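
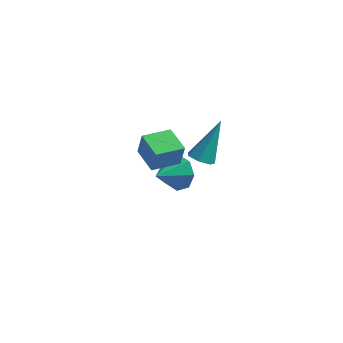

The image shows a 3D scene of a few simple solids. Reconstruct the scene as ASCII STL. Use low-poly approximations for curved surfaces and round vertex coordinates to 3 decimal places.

solid 
facet normal -0.211 -0.530 -0.821
outer loop
vertex 3.775 -1.759 0.887
vertex 3.259 -1.877 1.096
vertex 3.418 -1.437 0.771
endloop
endfacet
facet normal 0.691 0.662 -0.289
outer loop
vertex 3.775 -1.759 0.887
vertex 3.418 -1.437 0.771
vertex 3.661 -0.863 2.664
endloop
endfacet
facet normal -0.211 -0.530 -0.821
outer loop
vertex 3.418 -1.437 0.771
vertex 3.259 -1.877 1.096
vertex 2.941 -1.447 0.9
endloop
endfacet
facet normal -0.095 0.956 -0.278
outer loop
vertex 3.418 -1.437 0.771
vertex 2.941 -1.447 0.9
vertex 3.661 -0.863 2.664
endloop
endfacet
facet normal -0.211 -0.530 -0.821
outer loop
vertex 2.941 -1.447 0.9
vertex 3.259 -1.877 1.096
vertex 2.703 -1.781 1.177
endloop
endfacet
facet normal -0.767 0.633 0.104
outer loop
vertex 2.941 -1.447 0.9
vertex 2.703 -1.781 1.177
vertex 3.661 -0.863 2.664
endloop
endfacet
facet normal -0.211 -0.530 -0.821
outer loop
vertex 2.703 -1.781 1.177
vertex 3.259 -1.877 1.096
vertex 2.883 -2.187 1.393
endloop
endfacet
facet normal -0.821 -0.062 0.567
outer loop
vertex 2.703 -1.781 1.177
vertex 2.883 -2.187 1.393
vertex 3.661 -0.863 2.664
endloop
endfacet
facet normal -0.210 -0.531 -0.821
outer loop
vertex 2.883 -2.187 1.393
vertex 3.259 -1.877 1.096
vertex 3.347 -2.36 1.386
endloop
endfacet
facet normal -0.215 -0.608 0.765
outer loop
vertex 2.883 -2.187 1.393
vertex 3.347 -2.36 1.386
vertex 3.661 -0.863 2.664
endloop
endfacet
facet normal -0.211 -0.531 -0.821
outer loop
vertex 3.347 -2.36 1.386
vertex 3.259 -1.877 1.096
vertex 3.744 -2.17 1.161
endloop
endfacet
facet normal 0.593 -0.591 0.547
outer loop
vertex 3.347 -2.36 1.386
vertex 3.744 -2.17 1.161
vertex 3.661 -0.863 2.664
endloop
endfacet
facet normal -0.211 -0.531 -0.821
outer loop
vertex 3.744 -2.17 1.161
vertex 3.259 -1.877 1.096
vertex 3.775 -1.759 0.887
endloop
endfacet
facet normal 0.997 -0.024 0.076
outer loop
vertex 3.744 -2.17 1.161
vertex 3.775 -1.759 0.887
vertex 3.661 -0.863 2.664
endloop
endfacet
facet normal 0.375 0.830 -0.413
outer loop
vertex 1.869 0.52 -1.635
vertex 1.415 0.364 -2.36
vertex 1.265 0.799 -1.622
endloop
endfacet
facet normal -0.035 -0.121 0.992
outer loop
vertex 1.869 0.52 -1.635
vertex 1.265 0.799 -1.622
vertex 0.925 -0.724 -1.82
endloop
endfacet
facet normal 0.374 0.830 -0.413
outer loop
vertex 1.265 0.799 -1.622
vertex 1.415 0.364 -2.36
vertex 0.748 0.823 -2.042
endloop
endfacet
facet normal -0.629 0.039 0.776
outer loop
vertex 1.265 0.799 -1.622
vertex 0.748 0.823 -2.042
vertex 0.925 -0.724 -1.82
endloop
endfacet
facet normal 0.374 0.830 -0.413
outer loop
vertex 0.748 0.823 -2.042
vertex 1.415 0.364 -2.36
vertex 0.622 0.578 -2.648
endloop
endfacet
facet normal -0.969 -0.077 0.233
outer loop
vertex 0.748 0.823 -2.042
vertex 0.622 0.578 -2.648
vertex 0.925 -0.724 -1.82
endloop
endfacet
facet normal 0.374 0.831 -0.412
outer loop
vertex 0.622 0.578 -2.648
vertex 1.415 0.364 -2.36
vertex 0.961 0.208 -3.086
endloop
endfacet
facet normal -0.856 -0.404 -0.322
outer loop
vertex 0.622 0.578 -2.648
vertex 0.961 0.208 -3.086
vertex 0.925 -0.724 -1.82
endloop
endfacet
facet normal 0.375 0.830 -0.413
outer loop
vertex 0.961 0.208 -3.086
vertex 1.415 0.364 -2.36
vertex 1.565 -0.071 -3.099
endloop
endfacet
facet normal -0.357 -0.747 -0.560
outer loop
vertex 0.961 0.208 -3.086
vertex 1.565 -0.071 -3.099
vertex 0.925 -0.724 -1.82
endloop
endfacet
facet normal 0.374 0.830 -0.413
outer loop
vertex 1.565 -0.071 -3.099
vertex 1.415 0.364 -2.36
vertex 2.082 -0.095 -2.679
endloop
endfacet
facet normal 0.238 -0.908 -0.345
outer loop
vertex 1.565 -0.071 -3.099
vertex 2.082 -0.095 -2.679
vertex 0.925 -0.724 -1.82
endloop
endfacet
facet normal 0.374 0.830 -0.413
outer loop
vertex 2.082 -0.095 -2.679
vertex 1.415 0.364 -2.36
vertex 2.208 0.15 -2.073
endloop
endfacet
facet normal 0.578 -0.791 0.200
outer loop
vertex 2.082 -0.095 -2.679
vertex 2.208 0.15 -2.073
vertex 0.925 -0.724 -1.82
endloop
endfacet
facet normal 0.374 0.831 -0.413
outer loop
vertex 2.208 0.15 -2.073
vertex 1.415 0.364 -2.36
vertex 1.869 0.52 -1.635
endloop
endfacet
facet normal 0.465 -0.465 0.753
outer loop
vertex 2.208 0.15 -2.073
vertex 1.869 0.52 -1.635
vertex 0.925 -0.724 -1.82
endloop
endfacet
facet normal -0.747 0.647 0.155
outer loop
vertex 1.578 -3.543 3.289
vertex 2.344 -2.628 3.163
vertex 1.39 -3.523 2.297
endloop
endfacet
facet normal -0.638 -0.763 0.106
outer loop
vertex 2.256 -4.272 2.117
vertex 1.578 -3.543 3.289
vertex 1.39 -3.523 2.297
endloop
endfacet
facet normal -0.747 0.646 0.156
outer loop
vertex 1.39 -3.523 2.297
vertex 2.344 -2.628 3.163
vertex 2.155 -2.607 2.171
endloop
endfacet
facet normal -0.186 0.021 -0.982
outer loop
vertex 2.155 -2.607 2.171
vertex 2.256 -4.272 2.117
vertex 1.39 -3.523 2.297
endloop
endfacet
facet normal 0.186 -0.021 0.982
outer loop
vertex 1.578 -3.543 3.289
vertex 3.21 -3.377 2.983
vertex 2.344 -2.628 3.163
endloop
endfacet
facet normal -0.638 -0.763 0.105
outer loop
vertex 2.445 -4.293 3.109
vertex 1.578 -3.543 3.289
vertex 2.256 -4.272 2.117
endloop
endfacet
facet normal 0.186 -0.020 0.982
outer loop
vertex 2.445 -4.293 3.109
vertex 3.21 -3.377 2.983
vertex 1.578 -3.543 3.289
endloop
endfacet
facet normal 0.638 0.763 -0.105
outer loop
vertex 2.344 -2.628 3.163
vertex 3.21 -3.377 2.983
vertex 2.155 -2.607 2.171
endloop
endfacet
facet normal -0.186 0.021 -0.982
outer loop
vertex 3.022 -3.357 1.991
vertex 2.256 -4.272 2.117
vertex 2.155 -2.607 2.171
endloop
endfacet
facet normal 0.638 0.763 -0.106
outer loop
vertex 2.155 -2.607 2.171
vertex 3.21 -3.377 2.983
vertex 3.022 -3.357 1.991
endloop
endfacet
facet normal 0.747 -0.647 -0.156
outer loop
vertex 3.022 -3.357 1.991
vertex 2.445 -4.293 3.109
vertex 2.256 -4.272 2.117
endloop
endfacet
facet normal 0.748 -0.646 -0.155
outer loop
vertex 3.21 -3.377 2.983
vertex 2.445 -4.293 3.109
vertex 3.022 -3.357 1.991
endloop
endfacet

endsolid


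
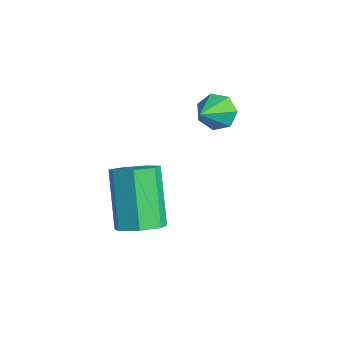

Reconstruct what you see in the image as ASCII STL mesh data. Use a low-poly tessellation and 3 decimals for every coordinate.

solid 
facet normal 0.575 -0.146 -0.805
outer loop
vertex 0.224 0.254 1.839
vertex -0.309 0.49 1.416
vertex 0.22 0.868 1.725
endloop
endfacet
facet normal 0.819 0.110 0.563
outer loop
vertex 0.224 0.254 1.839
vertex 0.22 0.868 1.725
vertex -0.878 0.534 3.386
endloop
endfacet
facet normal 0.819 0.109 0.563
outer loop
vertex -0.878 0.534 3.386
vertex 0.22 0.868 1.725
vertex -0.881 1.148 3.272
endloop
endfacet
facet normal -0.573 0.147 0.806
outer loop
vertex -0.878 0.534 3.386
vertex -0.881 1.148 3.272
vertex -1.411 0.77 2.964
endloop
endfacet
facet normal 0.574 -0.145 -0.806
outer loop
vertex 0.22 0.868 1.725
vertex -0.309 0.49 1.416
vertex -0.182 1.197 1.379
endloop
endfacet
facet normal 0.506 0.837 0.208
outer loop
vertex 0.22 0.868 1.725
vertex -0.182 1.197 1.379
vertex -0.881 1.148 3.272
endloop
endfacet
facet normal 0.506 0.837 0.209
outer loop
vertex -0.881 1.148 3.272
vertex -0.182 1.197 1.379
vertex -1.284 1.478 2.926
endloop
endfacet
facet normal -0.573 0.146 0.807
outer loop
vertex -0.881 1.148 3.272
vertex -1.284 1.478 2.926
vertex -1.411 0.77 2.964
endloop
endfacet
facet normal 0.574 -0.145 -0.806
outer loop
vertex -0.182 1.197 1.379
vertex -0.309 0.49 1.416
vertex -0.68 0.994 1.061
endloop
endfacet
facet normal -0.187 0.934 -0.303
outer loop
vertex -0.182 1.197 1.379
vertex -0.68 0.994 1.061
vertex -1.284 1.478 2.926
endloop
endfacet
facet normal -0.187 0.934 -0.303
outer loop
vertex -1.284 1.478 2.926
vertex -0.68 0.994 1.061
vertex -1.782 1.275 2.608
endloop
endfacet
facet normal -0.574 0.146 0.806
outer loop
vertex -1.284 1.478 2.926
vertex -1.782 1.275 2.608
vertex -1.411 0.77 2.964
endloop
endfacet
facet normal 0.573 -0.146 -0.806
outer loop
vertex -0.68 0.994 1.061
vertex -0.309 0.49 1.416
vertex -0.899 0.411 1.011
endloop
endfacet
facet normal -0.740 0.328 -0.587
outer loop
vertex -0.68 0.994 1.061
vertex -0.899 0.411 1.011
vertex -1.782 1.275 2.608
endloop
endfacet
facet normal -0.740 0.328 -0.587
outer loop
vertex -1.782 1.275 2.608
vertex -0.899 0.411 1.011
vertex -2.001 0.691 2.558
endloop
endfacet
facet normal -0.574 0.146 0.806
outer loop
vertex -1.782 1.275 2.608
vertex -2.001 0.691 2.558
vertex -1.411 0.77 2.964
endloop
endfacet
facet normal 0.573 -0.145 -0.807
outer loop
vertex -0.899 0.411 1.011
vertex -0.309 0.49 1.416
vertex -0.673 -0.113 1.266
endloop
endfacet
facet normal -0.735 -0.526 -0.428
outer loop
vertex -0.899 0.411 1.011
vertex -0.673 -0.113 1.266
vertex -2.001 0.691 2.558
endloop
endfacet
facet normal -0.735 -0.526 -0.428
outer loop
vertex -2.001 0.691 2.558
vertex -0.673 -0.113 1.266
vertex -1.775 0.168 2.813
endloop
endfacet
facet normal -0.574 0.145 0.806
outer loop
vertex -2.001 0.691 2.558
vertex -1.775 0.168 2.813
vertex -1.411 0.77 2.964
endloop
endfacet
facet normal 0.575 -0.147 -0.805
outer loop
vertex -0.673 -0.113 1.266
vertex -0.309 0.49 1.416
vertex -0.174 -0.183 1.635
endloop
endfacet
facet normal -0.177 -0.983 0.053
outer loop
vertex -0.673 -0.113 1.266
vertex -0.174 -0.183 1.635
vertex -1.775 0.168 2.813
endloop
endfacet
facet normal -0.177 -0.983 0.053
outer loop
vertex -1.775 0.168 2.813
vertex -0.174 -0.183 1.635
vertex -1.276 0.098 3.182
endloop
endfacet
facet normal -0.575 0.146 0.805
outer loop
vertex -1.775 0.168 2.813
vertex -1.276 0.098 3.182
vertex -1.411 0.77 2.964
endloop
endfacet
facet normal 0.574 -0.147 -0.805
outer loop
vertex -0.174 -0.183 1.635
vertex -0.309 0.49 1.416
vertex 0.224 0.254 1.839
endloop
endfacet
facet normal 0.515 -0.700 0.494
outer loop
vertex -0.174 -0.183 1.635
vertex 0.224 0.254 1.839
vertex -1.276 0.098 3.182
endloop
endfacet
facet normal 0.515 -0.701 0.494
outer loop
vertex -1.276 0.098 3.182
vertex 0.224 0.254 1.839
vertex -0.878 0.534 3.386
endloop
endfacet
facet normal -0.573 0.146 0.806
outer loop
vertex -1.276 0.098 3.182
vertex -0.878 0.534 3.386
vertex -1.411 0.77 2.964
endloop
endfacet
facet normal -0.534 0.679 -0.504
outer loop
vertex -2.878 3.737 2.493
vertex -3.125 3.951 3.043
vertex -2.594 4.145 2.742
endloop
endfacet
facet normal 0.840 -0.314 -0.443
outer loop
vertex -2.878 3.737 2.493
vertex -2.594 4.145 2.742
vertex -2.495 3.149 3.637
endloop
endfacet
facet normal -0.534 0.680 -0.503
outer loop
vertex -2.594 4.145 2.742
vertex -3.125 3.951 3.043
vertex -2.71 4.406 3.218
endloop
endfacet
facet normal 0.971 0.207 0.123
outer loop
vertex -2.594 4.145 2.742
vertex -2.71 4.406 3.218
vertex -2.495 3.149 3.637
endloop
endfacet
facet normal -0.533 0.680 -0.503
outer loop
vertex -2.71 4.406 3.218
vertex -3.125 3.951 3.043
vertex -3.138 4.325 3.562
endloop
endfacet
facet normal 0.547 0.347 0.762
outer loop
vertex -2.71 4.406 3.218
vertex -3.138 4.325 3.562
vertex -2.495 3.149 3.637
endloop
endfacet
facet normal -0.534 0.680 -0.503
outer loop
vertex -3.138 4.325 3.562
vertex -3.125 3.951 3.043
vertex -3.556 3.962 3.515
endloop
endfacet
facet normal -0.113 0.002 0.994
outer loop
vertex -3.138 4.325 3.562
vertex -3.556 3.962 3.515
vertex -2.495 3.149 3.637
endloop
endfacet
facet normal -0.534 0.679 -0.503
outer loop
vertex -3.556 3.962 3.515
vertex -3.125 3.951 3.043
vertex -3.649 3.591 3.113
endloop
endfacet
facet normal -0.511 -0.570 0.644
outer loop
vertex -3.556 3.962 3.515
vertex -3.649 3.591 3.113
vertex -2.495 3.149 3.637
endloop
endfacet
facet normal -0.534 0.679 -0.504
outer loop
vertex -3.649 3.591 3.113
vertex -3.125 3.951 3.043
vertex -3.347 3.491 2.658
endloop
endfacet
facet normal -0.348 -0.937 -0.025
outer loop
vertex -3.649 3.591 3.113
vertex -3.347 3.491 2.658
vertex -2.495 3.149 3.637
endloop
endfacet
facet normal -0.534 0.679 -0.504
outer loop
vertex -3.347 3.491 2.658
vertex -3.125 3.951 3.043
vertex -2.878 3.737 2.493
endloop
endfacet
facet normal 0.253 -0.823 -0.508
outer loop
vertex -3.347 3.491 2.658
vertex -2.878 3.737 2.493
vertex -2.495 3.149 3.637
endloop
endfacet

endsolid


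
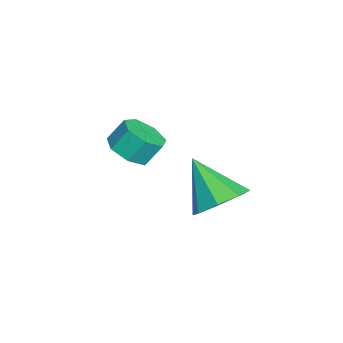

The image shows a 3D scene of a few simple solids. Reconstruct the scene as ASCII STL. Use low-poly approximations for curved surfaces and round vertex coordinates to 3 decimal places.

solid 
facet normal 0.138 -0.558 -0.818
outer loop
vertex 1.025 -1.39 0.307
vertex 0.491 -1.985 0.623
vertex 0.305 -1.306 0.128
endloop
endfacet
facet normal 0.226 0.822 -0.523
outer loop
vertex 1.025 -1.39 0.307
vertex 0.305 -1.306 0.128
vertex 0.884 -0.82 1.141
endloop
endfacet
facet normal 0.224 0.823 -0.523
outer loop
vertex 0.884 -0.82 1.141
vertex 0.305 -1.306 0.128
vertex 0.164 -0.737 0.963
endloop
endfacet
facet normal -0.138 0.558 0.818
outer loop
vertex 0.884 -0.82 1.141
vertex 0.164 -0.737 0.963
vertex 0.349 -1.415 1.457
endloop
endfacet
facet normal 0.138 -0.559 -0.818
outer loop
vertex 0.305 -1.306 0.128
vertex 0.491 -1.985 0.623
vertex -0.275 -1.733 0.322
endloop
endfacet
facet normal -0.614 0.600 -0.513
outer loop
vertex 0.305 -1.306 0.128
vertex -0.275 -1.733 0.322
vertex 0.164 -0.737 0.963
endloop
endfacet
facet normal -0.613 0.601 -0.513
outer loop
vertex 0.164 -0.737 0.963
vertex -0.275 -1.733 0.322
vertex -0.416 -1.164 1.156
endloop
endfacet
facet normal -0.139 0.558 0.818
outer loop
vertex 0.164 -0.737 0.963
vertex -0.416 -1.164 1.156
vertex 0.349 -1.415 1.457
endloop
endfacet
facet normal 0.138 -0.558 -0.818
outer loop
vertex -0.275 -1.733 0.322
vertex 0.491 -1.985 0.623
vertex -0.279 -2.35 0.742
endloop
endfacet
facet normal -0.990 -0.073 -0.117
outer loop
vertex -0.275 -1.733 0.322
vertex -0.279 -2.35 0.742
vertex -0.416 -1.164 1.156
endloop
endfacet
facet normal -0.990 -0.074 -0.117
outer loop
vertex -0.416 -1.164 1.156
vertex -0.279 -2.35 0.742
vertex -0.42 -1.781 1.577
endloop
endfacet
facet normal -0.138 0.559 0.818
outer loop
vertex -0.416 -1.164 1.156
vertex -0.42 -1.781 1.577
vertex 0.349 -1.415 1.457
endloop
endfacet
facet normal 0.138 -0.558 -0.819
outer loop
vertex -0.279 -2.35 0.742
vertex 0.491 -1.985 0.623
vertex 0.297 -2.692 1.072
endloop
endfacet
facet normal -0.621 -0.692 0.367
outer loop
vertex -0.279 -2.35 0.742
vertex 0.297 -2.692 1.072
vertex -0.42 -1.781 1.577
endloop
endfacet
facet normal -0.621 -0.692 0.368
outer loop
vertex -0.42 -1.781 1.577
vertex 0.297 -2.692 1.072
vertex 0.156 -2.122 1.907
endloop
endfacet
facet normal -0.138 0.558 0.818
outer loop
vertex -0.42 -1.781 1.577
vertex 0.156 -2.122 1.907
vertex 0.349 -1.415 1.457
endloop
endfacet
facet normal 0.139 -0.558 -0.818
outer loop
vertex 0.297 -2.692 1.072
vertex 0.491 -1.985 0.623
vertex 1.018 -2.501 1.064
endloop
endfacet
facet normal 0.215 -0.789 0.575
outer loop
vertex 0.297 -2.692 1.072
vertex 1.018 -2.501 1.064
vertex 0.156 -2.122 1.907
endloop
endfacet
facet normal 0.215 -0.789 0.575
outer loop
vertex 0.156 -2.122 1.907
vertex 1.018 -2.501 1.064
vertex 0.877 -1.931 1.899
endloop
endfacet
facet normal -0.139 0.558 0.818
outer loop
vertex 0.156 -2.122 1.907
vertex 0.877 -1.931 1.899
vertex 0.349 -1.415 1.457
endloop
endfacet
facet normal 0.139 -0.557 -0.818
outer loop
vertex 1.018 -2.501 1.064
vertex 0.491 -1.985 0.623
vertex 1.342 -1.921 0.724
endloop
endfacet
facet normal 0.890 -0.292 0.350
outer loop
vertex 1.018 -2.501 1.064
vertex 1.342 -1.921 0.724
vertex 0.877 -1.931 1.899
endloop
endfacet
facet normal 0.890 -0.292 0.350
outer loop
vertex 0.877 -1.931 1.899
vertex 1.342 -1.921 0.724
vertex 1.201 -1.352 1.558
endloop
endfacet
facet normal -0.138 0.559 0.818
outer loop
vertex 0.877 -1.931 1.899
vertex 1.201 -1.352 1.558
vertex 0.349 -1.415 1.457
endloop
endfacet
facet normal 0.139 -0.559 -0.817
outer loop
vertex 1.342 -1.921 0.724
vertex 0.491 -1.985 0.623
vertex 1.025 -1.39 0.307
endloop
endfacet
facet normal 0.894 0.425 -0.139
outer loop
vertex 1.342 -1.921 0.724
vertex 1.025 -1.39 0.307
vertex 1.201 -1.352 1.558
endloop
endfacet
facet normal 0.895 0.424 -0.139
outer loop
vertex 1.201 -1.352 1.558
vertex 1.025 -1.39 0.307
vertex 0.884 -0.82 1.141
endloop
endfacet
facet normal -0.138 0.559 0.818
outer loop
vertex 1.201 -1.352 1.558
vertex 0.884 -0.82 1.141
vertex 0.349 -1.415 1.457
endloop
endfacet
facet normal 0.481 0.496 -0.723
outer loop
vertex 4.823 0.519 0.83
vertex 4.064 1.199 0.792
vertex 4.935 1.12 1.317
endloop
endfacet
facet normal 0.567 -0.580 0.585
outer loop
vertex 4.823 0.519 0.83
vertex 4.935 1.12 1.317
vertex 3.136 0.241 2.188
endloop
endfacet
facet normal 0.481 0.497 -0.723
outer loop
vertex 4.935 1.12 1.317
vertex 4.064 1.199 0.792
vertex 4.536 1.766 1.496
endloop
endfacet
facet normal 0.430 0.015 0.903
outer loop
vertex 4.935 1.12 1.317
vertex 4.536 1.766 1.496
vertex 3.136 0.241 2.188
endloop
endfacet
facet normal 0.481 0.497 -0.722
outer loop
vertex 4.536 1.766 1.496
vertex 4.064 1.199 0.792
vertex 3.861 2.081 1.263
endloop
endfacet
facet normal -0.082 0.473 0.877
outer loop
vertex 4.536 1.766 1.496
vertex 3.861 2.081 1.263
vertex 3.136 0.241 2.188
endloop
endfacet
facet normal 0.480 0.497 -0.723
outer loop
vertex 3.861 2.081 1.263
vertex 4.064 1.199 0.792
vertex 3.304 1.879 0.755
endloop
endfacet
facet normal -0.669 0.527 0.524
outer loop
vertex 3.861 2.081 1.263
vertex 3.304 1.879 0.755
vertex 3.136 0.241 2.188
endloop
endfacet
facet normal 0.480 0.497 -0.723
outer loop
vertex 3.304 1.879 0.755
vertex 4.064 1.199 0.792
vertex 3.192 1.279 0.268
endloop
endfacet
facet normal -0.988 0.144 0.049
outer loop
vertex 3.304 1.879 0.755
vertex 3.192 1.279 0.268
vertex 3.136 0.241 2.188
endloop
endfacet
facet normal 0.480 0.496 -0.723
outer loop
vertex 3.192 1.279 0.268
vertex 4.064 1.199 0.792
vertex 3.591 0.632 0.089
endloop
endfacet
facet normal -0.851 -0.451 -0.269
outer loop
vertex 3.192 1.279 0.268
vertex 3.591 0.632 0.089
vertex 3.136 0.241 2.188
endloop
endfacet
facet normal 0.480 0.496 -0.723
outer loop
vertex 3.591 0.632 0.089
vertex 4.064 1.199 0.792
vertex 4.266 0.317 0.321
endloop
endfacet
facet normal -0.340 -0.908 -0.243
outer loop
vertex 3.591 0.632 0.089
vertex 4.266 0.317 0.321
vertex 3.136 0.241 2.188
endloop
endfacet
facet normal 0.481 0.496 -0.723
outer loop
vertex 4.266 0.317 0.321
vertex 4.064 1.199 0.792
vertex 4.823 0.519 0.83
endloop
endfacet
facet normal 0.248 -0.962 0.111
outer loop
vertex 4.266 0.317 0.321
vertex 4.823 0.519 0.83
vertex 3.136 0.241 2.188
endloop
endfacet

endsolid


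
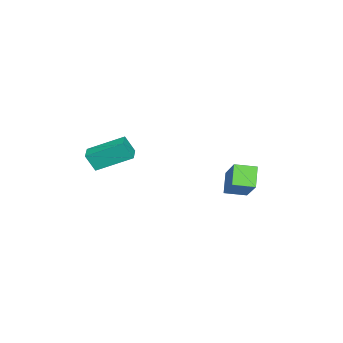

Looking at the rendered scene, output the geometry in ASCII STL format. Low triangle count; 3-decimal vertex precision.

solid 
facet normal -0.952 -0.305 -0.016
outer loop
vertex 0.371 -5.127 2.986
vertex -0.197 -3.403 3.896
vertex 0.239 -4.665 2.03
endloop
endfacet
facet normal 0.279 -0.849 -0.449
outer loop
vertex 1.077 -4.397 2.044
vertex 0.371 -5.127 2.986
vertex 0.239 -4.665 2.03
endloop
endfacet
facet normal -0.952 -0.305 -0.016
outer loop
vertex 0.239 -4.665 2.03
vertex -0.197 -3.403 3.896
vertex -0.329 -2.942 2.94
endloop
endfacet
facet normal -0.123 0.431 -0.894
outer loop
vertex -0.329 -2.942 2.94
vertex 1.077 -4.397 2.044
vertex 0.239 -4.665 2.03
endloop
endfacet
facet normal 0.123 -0.431 0.894
outer loop
vertex 0.371 -5.127 2.986
vertex 0.641 -3.135 3.91
vertex -0.197 -3.403 3.896
endloop
endfacet
facet normal 0.280 -0.849 -0.448
outer loop
vertex 1.209 -4.858 3.0
vertex 0.371 -5.127 2.986
vertex 1.077 -4.397 2.044
endloop
endfacet
facet normal 0.124 -0.431 0.894
outer loop
vertex 1.209 -4.858 3.0
vertex 0.641 -3.135 3.91
vertex 0.371 -5.127 2.986
endloop
endfacet
facet normal -0.279 0.849 0.448
outer loop
vertex -0.197 -3.403 3.896
vertex 0.641 -3.135 3.91
vertex -0.329 -2.942 2.94
endloop
endfacet
facet normal -0.123 0.431 -0.894
outer loop
vertex 0.509 -2.673 2.954
vertex 1.077 -4.397 2.044
vertex -0.329 -2.942 2.94
endloop
endfacet
facet normal -0.280 0.849 0.449
outer loop
vertex -0.329 -2.942 2.94
vertex 0.641 -3.135 3.91
vertex 0.509 -2.673 2.954
endloop
endfacet
facet normal 0.952 0.305 0.016
outer loop
vertex 0.509 -2.673 2.954
vertex 1.209 -4.858 3.0
vertex 1.077 -4.397 2.044
endloop
endfacet
facet normal 0.952 0.305 0.016
outer loop
vertex 0.641 -3.135 3.91
vertex 1.209 -4.858 3.0
vertex 0.509 -2.673 2.954
endloop
endfacet
facet normal -0.599 -0.400 -0.694
outer loop
vertex -2.812 0.751 0.806
vertex -3.267 1.777 0.608
vertex -1.945 0.968 -0.068
endloop
endfacet
facet normal 0.400 -0.900 0.173
outer loop
vertex -0.633 1.843 1.452
vertex -2.812 0.751 0.806
vertex -1.945 0.968 -0.068
endloop
endfacet
facet normal -0.599 -0.399 -0.694
outer loop
vertex -1.945 0.968 -0.068
vertex -3.267 1.777 0.608
vertex -2.4 1.994 -0.265
endloop
endfacet
facet normal 0.694 0.174 -0.699
outer loop
vertex -2.4 1.994 -0.265
vertex -0.633 1.843 1.452
vertex -1.945 0.968 -0.068
endloop
endfacet
facet normal -0.694 -0.173 0.699
outer loop
vertex -2.812 0.751 0.806
vertex -1.955 2.652 2.128
vertex -3.267 1.777 0.608
endloop
endfacet
facet normal 0.400 -0.900 0.173
outer loop
vertex -1.5 1.626 2.325
vertex -2.812 0.751 0.806
vertex -0.633 1.843 1.452
endloop
endfacet
facet normal -0.694 -0.173 0.699
outer loop
vertex -1.5 1.626 2.325
vertex -1.955 2.652 2.128
vertex -2.812 0.751 0.806
endloop
endfacet
facet normal -0.400 0.900 -0.173
outer loop
vertex -3.267 1.777 0.608
vertex -1.955 2.652 2.128
vertex -2.4 1.994 -0.265
endloop
endfacet
facet normal 0.694 0.173 -0.699
outer loop
vertex -1.088 2.869 1.254
vertex -0.633 1.843 1.452
vertex -2.4 1.994 -0.265
endloop
endfacet
facet normal -0.400 0.900 -0.173
outer loop
vertex -2.4 1.994 -0.265
vertex -1.955 2.652 2.128
vertex -1.088 2.869 1.254
endloop
endfacet
facet normal 0.599 0.400 0.694
outer loop
vertex -1.088 2.869 1.254
vertex -1.5 1.626 2.325
vertex -0.633 1.843 1.452
endloop
endfacet
facet normal 0.600 0.399 0.694
outer loop
vertex -1.955 2.652 2.128
vertex -1.5 1.626 2.325
vertex -1.088 2.869 1.254
endloop
endfacet

endsolid


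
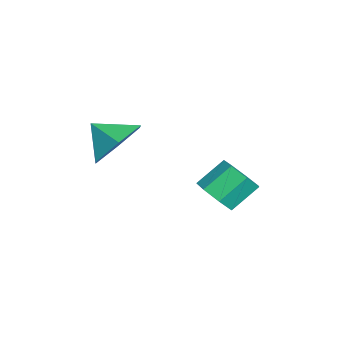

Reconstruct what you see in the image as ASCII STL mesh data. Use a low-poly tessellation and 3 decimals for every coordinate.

solid 
facet normal 0.341 0.724 -0.599
outer loop
vertex 1.341 -2.705 2.861
vertex 0.491 -2.104 3.104
vertex 1.381 -2.035 3.694
endloop
endfacet
facet normal 0.507 -0.683 0.525
outer loop
vertex 1.341 -2.705 2.861
vertex 1.381 -2.035 3.694
vertex 0.109 -2.916 3.776
endloop
endfacet
facet normal 0.341 0.725 -0.598
outer loop
vertex 1.381 -2.035 3.694
vertex 0.491 -2.104 3.104
vertex 0.53 -1.434 3.938
endloop
endfacet
facet normal 0.170 -0.155 0.973
outer loop
vertex 1.381 -2.035 3.694
vertex 0.53 -1.434 3.938
vertex 0.109 -2.916 3.776
endloop
endfacet
facet normal 0.341 0.725 -0.598
outer loop
vertex 0.53 -1.434 3.938
vertex 0.491 -2.104 3.104
vertex -0.36 -1.503 3.348
endloop
endfacet
facet normal -0.555 0.067 0.829
outer loop
vertex 0.53 -1.434 3.938
vertex -0.36 -1.503 3.348
vertex 0.109 -2.916 3.776
endloop
endfacet
facet normal 0.340 0.725 -0.599
outer loop
vertex -0.36 -1.503 3.348
vertex 0.491 -2.104 3.104
vertex -0.4 -2.173 2.515
endloop
endfacet
facet normal -0.941 -0.240 0.238
outer loop
vertex -0.36 -1.503 3.348
vertex -0.4 -2.173 2.515
vertex 0.109 -2.916 3.776
endloop
endfacet
facet normal 0.340 0.725 -0.599
outer loop
vertex -0.4 -2.173 2.515
vertex 0.491 -2.104 3.104
vertex 0.451 -2.774 2.271
endloop
endfacet
facet normal -0.603 -0.769 -0.210
outer loop
vertex -0.4 -2.173 2.515
vertex 0.451 -2.774 2.271
vertex 0.109 -2.916 3.776
endloop
endfacet
facet normal 0.341 0.724 -0.599
outer loop
vertex 0.451 -2.774 2.271
vertex 0.491 -2.104 3.104
vertex 1.341 -2.705 2.861
endloop
endfacet
facet normal 0.121 -0.991 -0.066
outer loop
vertex 0.451 -2.774 2.271
vertex 1.341 -2.705 2.861
vertex 0.109 -2.916 3.776
endloop
endfacet
facet normal 0.344 -0.681 -0.646
outer loop
vertex -0.235 0.384 0.773
vertex -0.612 0.728 0.209
vertex 0.097 0.856 0.452
endloop
endfacet
facet normal 0.793 -0.157 0.589
outer loop
vertex -0.235 0.384 0.773
vertex 0.097 0.856 0.452
vertex -0.651 1.209 1.554
endloop
endfacet
facet normal 0.793 -0.157 0.589
outer loop
vertex -0.651 1.209 1.554
vertex 0.097 0.856 0.452
vertex -0.32 1.68 1.234
endloop
endfacet
facet normal -0.345 0.681 0.646
outer loop
vertex -0.651 1.209 1.554
vertex -0.32 1.68 1.234
vertex -1.028 1.552 0.991
endloop
endfacet
facet normal 0.344 -0.681 -0.646
outer loop
vertex 0.097 0.856 0.452
vertex -0.612 0.728 0.209
vertex -0.105 1.231 -0.051
endloop
endfacet
facet normal 0.887 0.461 -0.013
outer loop
vertex 0.097 0.856 0.452
vertex -0.105 1.231 -0.051
vertex -0.32 1.68 1.234
endloop
endfacet
facet normal 0.887 0.461 -0.013
outer loop
vertex -0.32 1.68 1.234
vertex -0.105 1.231 -0.051
vertex -0.522 2.055 0.73
endloop
endfacet
facet normal -0.345 0.682 0.645
outer loop
vertex -0.32 1.68 1.234
vertex -0.522 2.055 0.73
vertex -1.028 1.552 0.991
endloop
endfacet
facet normal 0.345 -0.681 -0.646
outer loop
vertex -0.105 1.231 -0.051
vertex -0.612 0.728 0.209
vertex -0.688 1.227 -0.358
endloop
endfacet
facet normal 0.314 0.732 -0.605
outer loop
vertex -0.105 1.231 -0.051
vertex -0.688 1.227 -0.358
vertex -0.522 2.055 0.73
endloop
endfacet
facet normal 0.315 0.732 -0.605
outer loop
vertex -0.522 2.055 0.73
vertex -0.688 1.227 -0.358
vertex -1.105 2.052 0.423
endloop
endfacet
facet normal -0.344 0.681 0.646
outer loop
vertex -0.522 2.055 0.73
vertex -1.105 2.052 0.423
vertex -1.028 1.552 0.991
endloop
endfacet
facet normal 0.344 -0.682 -0.646
outer loop
vertex -0.688 1.227 -0.358
vertex -0.612 0.728 0.209
vertex -1.214 0.848 -0.238
endloop
endfacet
facet normal -0.495 0.452 -0.742
outer loop
vertex -0.688 1.227 -0.358
vertex -1.214 0.848 -0.238
vertex -1.105 2.052 0.423
endloop
endfacet
facet normal -0.496 0.452 -0.742
outer loop
vertex -1.105 2.052 0.423
vertex -1.214 0.848 -0.238
vertex -1.631 1.672 0.543
endloop
endfacet
facet normal -0.345 0.681 0.646
outer loop
vertex -1.105 2.052 0.423
vertex -1.631 1.672 0.543
vertex -1.028 1.552 0.991
endloop
endfacet
facet normal 0.344 -0.681 -0.646
outer loop
vertex -1.214 0.848 -0.238
vertex -0.612 0.728 0.209
vertex -1.286 0.378 0.219
endloop
endfacet
facet normal -0.932 -0.168 -0.320
outer loop
vertex -1.214 0.848 -0.238
vertex -1.286 0.378 0.219
vertex -1.631 1.672 0.543
endloop
endfacet
facet normal -0.932 -0.168 -0.320
outer loop
vertex -1.631 1.672 0.543
vertex -1.286 0.378 0.219
vertex -1.703 1.202 1.0
endloop
endfacet
facet normal -0.345 0.681 0.646
outer loop
vertex -1.631 1.672 0.543
vertex -1.703 1.202 1.0
vertex -1.028 1.552 0.991
endloop
endfacet
facet normal 0.344 -0.682 -0.646
outer loop
vertex -1.286 0.378 0.219
vertex -0.612 0.728 0.209
vertex -0.85 0.172 0.669
endloop
endfacet
facet normal -0.666 -0.662 0.343
outer loop
vertex -1.286 0.378 0.219
vertex -0.85 0.172 0.669
vertex -1.703 1.202 1.0
endloop
endfacet
facet normal -0.666 -0.662 0.343
outer loop
vertex -1.703 1.202 1.0
vertex -0.85 0.172 0.669
vertex -1.267 0.996 1.45
endloop
endfacet
facet normal -0.345 0.681 0.646
outer loop
vertex -1.703 1.202 1.0
vertex -1.267 0.996 1.45
vertex -1.028 1.552 0.991
endloop
endfacet
facet normal 0.344 -0.682 -0.646
outer loop
vertex -0.85 0.172 0.669
vertex -0.612 0.728 0.209
vertex -0.235 0.384 0.773
endloop
endfacet
facet normal 0.100 -0.657 0.747
outer loop
vertex -0.85 0.172 0.669
vertex -0.235 0.384 0.773
vertex -1.267 0.996 1.45
endloop
endfacet
facet normal 0.101 -0.657 0.747
outer loop
vertex -1.267 0.996 1.45
vertex -0.235 0.384 0.773
vertex -0.651 1.209 1.554
endloop
endfacet
facet normal -0.345 0.681 0.646
outer loop
vertex -1.267 0.996 1.45
vertex -0.651 1.209 1.554
vertex -1.028 1.552 0.991
endloop
endfacet

endsolid


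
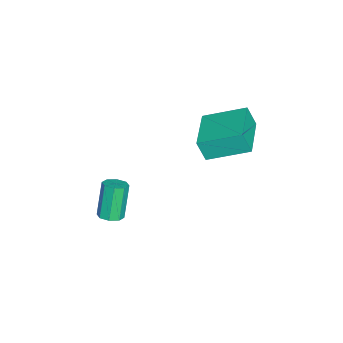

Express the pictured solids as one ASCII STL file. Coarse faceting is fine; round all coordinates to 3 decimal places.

solid 
facet normal 0.400 -0.049 -0.915
outer loop
vertex 0.442 -1.256 -3.898
vertex 0.078 -0.928 -4.075
vertex 0.553 -0.875 -3.87
endloop
endfacet
facet normal 0.873 -0.283 0.398
outer loop
vertex 0.442 -1.256 -3.898
vertex 0.553 -0.875 -3.87
vertex -0.175 -1.179 -2.489
endloop
endfacet
facet normal 0.872 -0.286 0.397
outer loop
vertex -0.175 -1.179 -2.489
vertex 0.553 -0.875 -3.87
vertex -0.063 -0.798 -2.461
endloop
endfacet
facet normal -0.399 0.050 0.916
outer loop
vertex -0.175 -1.179 -2.489
vertex -0.063 -0.798 -2.461
vertex -0.538 -0.852 -2.665
endloop
endfacet
facet normal 0.400 -0.049 -0.915
outer loop
vertex 0.553 -0.875 -3.87
vertex 0.078 -0.928 -4.075
vertex 0.386 -0.525 -3.962
endloop
endfacet
facet normal 0.815 0.476 0.330
outer loop
vertex 0.553 -0.875 -3.87
vertex 0.386 -0.525 -3.962
vertex -0.063 -0.798 -2.461
endloop
endfacet
facet normal 0.815 0.476 0.330
outer loop
vertex -0.063 -0.798 -2.461
vertex 0.386 -0.525 -3.962
vertex -0.23 -0.448 -2.553
endloop
endfacet
facet normal -0.399 0.050 0.916
outer loop
vertex -0.063 -0.798 -2.461
vertex -0.23 -0.448 -2.553
vertex -0.538 -0.852 -2.665
endloop
endfacet
facet normal 0.400 -0.050 -0.915
outer loop
vertex 0.386 -0.525 -3.962
vertex 0.078 -0.928 -4.075
vertex 0.039 -0.412 -4.12
endloop
endfacet
facet normal 0.280 0.957 0.070
outer loop
vertex 0.386 -0.525 -3.962
vertex 0.039 -0.412 -4.12
vertex -0.23 -0.448 -2.553
endloop
endfacet
facet normal 0.280 0.957 0.070
outer loop
vertex -0.23 -0.448 -2.553
vertex 0.039 -0.412 -4.12
vertex -0.577 -0.335 -2.711
endloop
endfacet
facet normal -0.400 0.051 0.915
outer loop
vertex -0.23 -0.448 -2.553
vertex -0.577 -0.335 -2.711
vertex -0.538 -0.852 -2.665
endloop
endfacet
facet normal 0.399 -0.050 -0.916
outer loop
vertex 0.039 -0.412 -4.12
vertex 0.078 -0.928 -4.075
vertex -0.285 -0.601 -4.251
endloop
endfacet
facet normal -0.419 0.878 -0.231
outer loop
vertex 0.039 -0.412 -4.12
vertex -0.285 -0.601 -4.251
vertex -0.577 -0.335 -2.711
endloop
endfacet
facet normal -0.418 0.879 -0.231
outer loop
vertex -0.577 -0.335 -2.711
vertex -0.285 -0.601 -4.251
vertex -0.902 -0.524 -2.842
endloop
endfacet
facet normal -0.399 0.051 0.916
outer loop
vertex -0.577 -0.335 -2.711
vertex -0.902 -0.524 -2.842
vertex -0.538 -0.852 -2.665
endloop
endfacet
facet normal 0.399 -0.050 -0.916
outer loop
vertex -0.285 -0.601 -4.251
vertex 0.078 -0.928 -4.075
vertex -0.397 -0.982 -4.279
endloop
endfacet
facet normal -0.872 0.286 -0.397
outer loop
vertex -0.285 -0.601 -4.251
vertex -0.397 -0.982 -4.279
vertex -0.902 -0.524 -2.842
endloop
endfacet
facet normal -0.873 0.283 -0.397
outer loop
vertex -0.902 -0.524 -2.842
vertex -0.397 -0.982 -4.279
vertex -1.013 -0.905 -2.87
endloop
endfacet
facet normal -0.400 0.049 0.915
outer loop
vertex -0.902 -0.524 -2.842
vertex -1.013 -0.905 -2.87
vertex -0.538 -0.852 -2.665
endloop
endfacet
facet normal 0.399 -0.050 -0.916
outer loop
vertex -0.397 -0.982 -4.279
vertex 0.078 -0.928 -4.075
vertex -0.23 -1.332 -4.187
endloop
endfacet
facet normal -0.815 -0.476 -0.330
outer loop
vertex -0.397 -0.982 -4.279
vertex -0.23 -1.332 -4.187
vertex -1.013 -0.905 -2.87
endloop
endfacet
facet normal -0.815 -0.476 -0.330
outer loop
vertex -1.013 -0.905 -2.87
vertex -0.23 -1.332 -4.187
vertex -0.846 -1.255 -2.778
endloop
endfacet
facet normal -0.400 0.049 0.915
outer loop
vertex -1.013 -0.905 -2.87
vertex -0.846 -1.255 -2.778
vertex -0.538 -0.852 -2.665
endloop
endfacet
facet normal 0.400 -0.051 -0.915
outer loop
vertex -0.23 -1.332 -4.187
vertex 0.078 -0.928 -4.075
vertex 0.117 -1.445 -4.029
endloop
endfacet
facet normal -0.280 -0.957 -0.070
outer loop
vertex -0.23 -1.332 -4.187
vertex 0.117 -1.445 -4.029
vertex -0.846 -1.255 -2.778
endloop
endfacet
facet normal -0.280 -0.957 -0.070
outer loop
vertex -0.846 -1.255 -2.778
vertex 0.117 -1.445 -4.029
vertex -0.499 -1.368 -2.62
endloop
endfacet
facet normal -0.400 0.050 0.915
outer loop
vertex -0.846 -1.255 -2.778
vertex -0.499 -1.368 -2.62
vertex -0.538 -0.852 -2.665
endloop
endfacet
facet normal 0.399 -0.051 -0.916
outer loop
vertex 0.117 -1.445 -4.029
vertex 0.078 -0.928 -4.075
vertex 0.442 -1.256 -3.898
endloop
endfacet
facet normal 0.418 -0.879 0.231
outer loop
vertex 0.117 -1.445 -4.029
vertex 0.442 -1.256 -3.898
vertex -0.499 -1.368 -2.62
endloop
endfacet
facet normal 0.419 -0.878 0.231
outer loop
vertex -0.499 -1.368 -2.62
vertex 0.442 -1.256 -3.898
vertex -0.175 -1.179 -2.489
endloop
endfacet
facet normal -0.399 0.050 0.916
outer loop
vertex -0.499 -1.368 -2.62
vertex -0.175 -1.179 -2.489
vertex -0.538 -0.852 -2.665
endloop
endfacet
facet normal -0.995 -0.068 -0.070
outer loop
vertex -1.526 2.228 1.106
vertex -1.683 3.856 1.756
vertex -1.489 2.579 0.235
endloop
endfacet
facet normal 0.089 -0.925 -0.369
outer loop
vertex 0.343 2.704 0.364
vertex -1.526 2.228 1.106
vertex -1.489 2.579 0.235
endloop
endfacet
facet normal -0.995 -0.067 -0.071
outer loop
vertex -1.489 2.579 0.235
vertex -1.683 3.856 1.756
vertex -1.645 4.207 0.885
endloop
endfacet
facet normal 0.040 0.374 -0.927
outer loop
vertex -1.645 4.207 0.885
vertex 0.343 2.704 0.364
vertex -1.489 2.579 0.235
endloop
endfacet
facet normal -0.040 -0.374 0.927
outer loop
vertex -1.526 2.228 1.106
vertex 0.149 3.981 1.885
vertex -1.683 3.856 1.756
endloop
endfacet
facet normal 0.089 -0.925 -0.369
outer loop
vertex 0.305 2.353 1.235
vertex -1.526 2.228 1.106
vertex 0.343 2.704 0.364
endloop
endfacet
facet normal -0.040 -0.374 0.927
outer loop
vertex 0.305 2.353 1.235
vertex 0.149 3.981 1.885
vertex -1.526 2.228 1.106
endloop
endfacet
facet normal -0.089 0.925 0.369
outer loop
vertex -1.683 3.856 1.756
vertex 0.149 3.981 1.885
vertex -1.645 4.207 0.885
endloop
endfacet
facet normal 0.040 0.374 -0.927
outer loop
vertex 0.186 4.332 1.014
vertex 0.343 2.704 0.364
vertex -1.645 4.207 0.885
endloop
endfacet
facet normal -0.089 0.925 0.369
outer loop
vertex -1.645 4.207 0.885
vertex 0.149 3.981 1.885
vertex 0.186 4.332 1.014
endloop
endfacet
facet normal 0.995 0.068 0.071
outer loop
vertex 0.186 4.332 1.014
vertex 0.305 2.353 1.235
vertex 0.343 2.704 0.364
endloop
endfacet
facet normal 0.995 0.068 0.070
outer loop
vertex 0.149 3.981 1.885
vertex 0.305 2.353 1.235
vertex 0.186 4.332 1.014
endloop
endfacet

endsolid


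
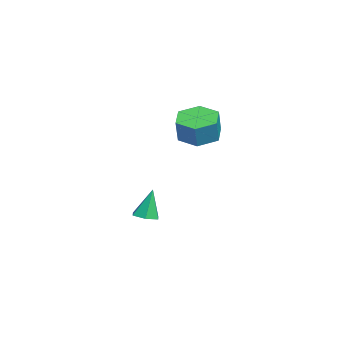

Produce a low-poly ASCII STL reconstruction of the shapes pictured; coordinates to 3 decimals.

solid 
facet normal 0.142 -0.205 -0.968
outer loop
vertex -0.618 0.999 -3.864
vertex -0.958 0.438 -3.795
vertex -1.271 0.996 -3.959
endloop
endfacet
facet normal -0.025 0.990 0.138
outer loop
vertex -0.618 0.999 -3.864
vertex -1.271 0.996 -3.959
vertex -1.182 0.762 -2.265
endloop
endfacet
facet normal 0.142 -0.205 -0.968
outer loop
vertex -1.271 0.996 -3.959
vertex -0.958 0.438 -3.795
vertex -1.612 0.434 -3.89
endloop
endfacet
facet normal -0.843 0.526 0.117
outer loop
vertex -1.271 0.996 -3.959
vertex -1.612 0.434 -3.89
vertex -1.182 0.762 -2.265
endloop
endfacet
facet normal 0.142 -0.205 -0.968
outer loop
vertex -1.612 0.434 -3.89
vertex -0.958 0.438 -3.795
vertex -1.299 -0.123 -3.726
endloop
endfacet
facet normal -0.865 -0.395 0.309
outer loop
vertex -1.612 0.434 -3.89
vertex -1.299 -0.123 -3.726
vertex -1.182 0.762 -2.265
endloop
endfacet
facet normal 0.140 -0.205 -0.969
outer loop
vertex -1.299 -0.123 -3.726
vertex -0.958 0.438 -3.795
vertex -0.645 -0.119 -3.632
endloop
endfacet
facet normal -0.070 -0.851 0.521
outer loop
vertex -1.299 -0.123 -3.726
vertex -0.645 -0.119 -3.632
vertex -1.182 0.762 -2.265
endloop
endfacet
facet normal 0.141 -0.204 -0.969
outer loop
vertex -0.645 -0.119 -3.632
vertex -0.958 0.438 -3.795
vertex -0.305 0.442 -3.701
endloop
endfacet
facet normal 0.747 -0.386 0.542
outer loop
vertex -0.645 -0.119 -3.632
vertex -0.305 0.442 -3.701
vertex -1.182 0.762 -2.265
endloop
endfacet
facet normal 0.141 -0.204 -0.969
outer loop
vertex -0.305 0.442 -3.701
vertex -0.958 0.438 -3.795
vertex -0.618 0.999 -3.864
endloop
endfacet
facet normal 0.769 0.535 0.350
outer loop
vertex -0.305 0.442 -3.701
vertex -0.618 0.999 -3.864
vertex -1.182 0.762 -2.265
endloop
endfacet
facet normal -0.369 0.083 -0.926
outer loop
vertex 1.794 2.668 1.379
vertex 0.875 2.78 1.755
vertex 1.452 3.581 1.597
endloop
endfacet
facet normal 0.864 0.397 -0.310
outer loop
vertex 1.794 2.668 1.379
vertex 1.452 3.581 1.597
vertex 2.245 2.567 2.508
endloop
endfacet
facet normal 0.864 0.398 -0.309
outer loop
vertex 2.245 2.567 2.508
vertex 1.452 3.581 1.597
vertex 1.902 3.481 2.726
endloop
endfacet
facet normal 0.369 -0.082 0.926
outer loop
vertex 2.245 2.567 2.508
vertex 1.902 3.481 2.726
vertex 1.325 2.68 2.885
endloop
endfacet
facet normal -0.368 0.083 -0.926
outer loop
vertex 1.452 3.581 1.597
vertex 0.875 2.78 1.755
vertex 0.532 3.694 1.973
endloop
endfacet
facet normal 0.135 0.990 0.034
outer loop
vertex 1.452 3.581 1.597
vertex 0.532 3.694 1.973
vertex 1.902 3.481 2.726
endloop
endfacet
facet normal 0.136 0.990 0.034
outer loop
vertex 1.902 3.481 2.726
vertex 0.532 3.694 1.973
vertex 0.983 3.594 3.103
endloop
endfacet
facet normal 0.370 -0.082 0.926
outer loop
vertex 1.902 3.481 2.726
vertex 0.983 3.594 3.103
vertex 1.325 2.68 2.885
endloop
endfacet
facet normal -0.369 0.082 -0.926
outer loop
vertex 0.532 3.694 1.973
vertex 0.875 2.78 1.755
vertex -0.045 2.893 2.132
endloop
endfacet
facet normal -0.728 0.593 0.343
outer loop
vertex 0.532 3.694 1.973
vertex -0.045 2.893 2.132
vertex 0.983 3.594 3.103
endloop
endfacet
facet normal -0.729 0.592 0.344
outer loop
vertex 0.983 3.594 3.103
vertex -0.045 2.893 2.132
vertex 0.406 2.792 3.261
endloop
endfacet
facet normal 0.369 -0.083 0.926
outer loop
vertex 0.983 3.594 3.103
vertex 0.406 2.792 3.261
vertex 1.325 2.68 2.885
endloop
endfacet
facet normal -0.369 0.082 -0.926
outer loop
vertex -0.045 2.893 2.132
vertex 0.875 2.78 1.755
vertex 0.298 1.979 1.914
endloop
endfacet
facet normal -0.864 -0.398 0.309
outer loop
vertex -0.045 2.893 2.132
vertex 0.298 1.979 1.914
vertex 0.406 2.792 3.261
endloop
endfacet
facet normal -0.864 -0.397 0.309
outer loop
vertex 0.406 2.792 3.261
vertex 0.298 1.979 1.914
vertex 0.748 1.879 3.043
endloop
endfacet
facet normal 0.369 -0.083 0.926
outer loop
vertex 0.406 2.792 3.261
vertex 0.748 1.879 3.043
vertex 1.325 2.68 2.885
endloop
endfacet
facet normal -0.370 0.082 -0.926
outer loop
vertex 0.298 1.979 1.914
vertex 0.875 2.78 1.755
vertex 1.217 1.866 1.537
endloop
endfacet
facet normal -0.136 -0.990 -0.034
outer loop
vertex 0.298 1.979 1.914
vertex 1.217 1.866 1.537
vertex 0.748 1.879 3.043
endloop
endfacet
facet normal -0.135 -0.990 -0.034
outer loop
vertex 0.748 1.879 3.043
vertex 1.217 1.866 1.537
vertex 1.668 1.766 2.667
endloop
endfacet
facet normal 0.368 -0.083 0.926
outer loop
vertex 0.748 1.879 3.043
vertex 1.668 1.766 2.667
vertex 1.325 2.68 2.885
endloop
endfacet
facet normal -0.369 0.083 -0.926
outer loop
vertex 1.217 1.866 1.537
vertex 0.875 2.78 1.755
vertex 1.794 2.668 1.379
endloop
endfacet
facet normal 0.729 -0.592 -0.343
outer loop
vertex 1.217 1.866 1.537
vertex 1.794 2.668 1.379
vertex 1.668 1.766 2.667
endloop
endfacet
facet normal 0.728 -0.593 -0.344
outer loop
vertex 1.668 1.766 2.667
vertex 1.794 2.668 1.379
vertex 2.245 2.567 2.508
endloop
endfacet
facet normal 0.369 -0.082 0.926
outer loop
vertex 1.668 1.766 2.667
vertex 2.245 2.567 2.508
vertex 1.325 2.68 2.885
endloop
endfacet

endsolid


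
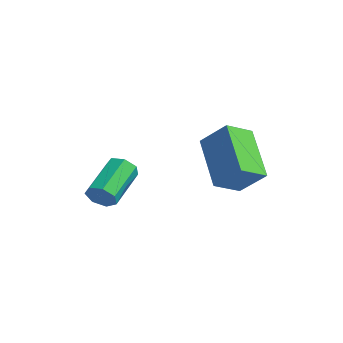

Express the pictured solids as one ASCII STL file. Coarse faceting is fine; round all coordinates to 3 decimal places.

solid 
facet normal -0.734 0.329 0.594
outer loop
vertex 0.667 -0.736 3.078
vertex 0.73 0.282 2.593
vertex -0.213 -1.103 2.194
endloop
endfacet
facet normal -0.055 -0.902 0.429
outer loop
vertex 1.35 -1.802 0.927
vertex 0.667 -0.736 3.078
vertex -0.213 -1.103 2.194
endloop
endfacet
facet normal -0.734 0.328 0.595
outer loop
vertex -0.213 -1.103 2.194
vertex 0.73 0.282 2.593
vertex -0.15 -0.084 1.709
endloop
endfacet
facet normal -0.677 -0.282 -0.680
outer loop
vertex -0.15 -0.084 1.709
vertex 1.35 -1.802 0.927
vertex -0.213 -1.103 2.194
endloop
endfacet
facet normal 0.677 0.282 0.680
outer loop
vertex 0.667 -0.736 3.078
vertex 2.293 -0.417 1.326
vertex 0.73 0.282 2.593
endloop
endfacet
facet normal -0.056 -0.902 0.429
outer loop
vertex 2.23 -1.436 1.811
vertex 0.667 -0.736 3.078
vertex 1.35 -1.802 0.927
endloop
endfacet
facet normal 0.677 0.282 0.680
outer loop
vertex 2.23 -1.436 1.811
vertex 2.293 -0.417 1.326
vertex 0.667 -0.736 3.078
endloop
endfacet
facet normal 0.056 0.902 -0.429
outer loop
vertex 0.73 0.282 2.593
vertex 2.293 -0.417 1.326
vertex -0.15 -0.084 1.709
endloop
endfacet
facet normal -0.677 -0.282 -0.680
outer loop
vertex 1.413 -0.784 0.442
vertex 1.35 -1.802 0.927
vertex -0.15 -0.084 1.709
endloop
endfacet
facet normal 0.056 0.901 -0.429
outer loop
vertex -0.15 -0.084 1.709
vertex 2.293 -0.417 1.326
vertex 1.413 -0.784 0.442
endloop
endfacet
facet normal 0.734 -0.329 -0.594
outer loop
vertex 1.413 -0.784 0.442
vertex 2.23 -1.436 1.811
vertex 1.35 -1.802 0.927
endloop
endfacet
facet normal 0.734 -0.328 -0.594
outer loop
vertex 2.293 -0.417 1.326
vertex 2.23 -1.436 1.811
vertex 1.413 -0.784 0.442
endloop
endfacet
facet normal 0.399 -0.807 -0.435
outer loop
vertex -1.591 -3.953 0.332
vertex -1.871 -3.827 -0.159
vertex -1.343 -3.657 0.01
endloop
endfacet
facet normal 0.773 0.041 0.633
outer loop
vertex -1.591 -3.953 0.332
vertex -1.343 -3.657 0.01
vertex -2.268 -2.58 1.071
endloop
endfacet
facet normal 0.774 0.043 0.631
outer loop
vertex -2.268 -2.58 1.071
vertex -1.343 -3.657 0.01
vertex -2.021 -2.284 0.748
endloop
endfacet
facet normal -0.398 0.807 0.436
outer loop
vertex -2.268 -2.58 1.071
vertex -2.021 -2.284 0.748
vertex -2.549 -2.453 0.579
endloop
endfacet
facet normal 0.399 -0.808 -0.434
outer loop
vertex -1.343 -3.657 0.01
vertex -1.871 -3.827 -0.159
vertex -1.493 -3.489 -0.441
endloop
endfacet
facet normal 0.867 0.486 -0.107
outer loop
vertex -1.343 -3.657 0.01
vertex -1.493 -3.489 -0.441
vertex -2.021 -2.284 0.748
endloop
endfacet
facet normal 0.868 0.485 -0.106
outer loop
vertex -2.021 -2.284 0.748
vertex -1.493 -3.489 -0.441
vertex -2.17 -2.116 0.298
endloop
endfacet
facet normal -0.398 0.809 0.434
outer loop
vertex -2.021 -2.284 0.748
vertex -2.17 -2.116 0.298
vertex -2.549 -2.453 0.579
endloop
endfacet
facet normal 0.398 -0.808 -0.435
outer loop
vertex -1.493 -3.489 -0.441
vertex -1.871 -3.827 -0.159
vertex -1.928 -3.575 -0.679
endloop
endfacet
facet normal 0.308 0.564 -0.766
outer loop
vertex -1.493 -3.489 -0.441
vertex -1.928 -3.575 -0.679
vertex -2.17 -2.116 0.298
endloop
endfacet
facet normal 0.308 0.564 -0.766
outer loop
vertex -2.17 -2.116 0.298
vertex -1.928 -3.575 -0.679
vertex -2.605 -2.202 0.06
endloop
endfacet
facet normal -0.397 0.809 0.434
outer loop
vertex -2.17 -2.116 0.298
vertex -2.605 -2.202 0.06
vertex -2.549 -2.453 0.579
endloop
endfacet
facet normal 0.399 -0.807 -0.435
outer loop
vertex -1.928 -3.575 -0.679
vertex -1.871 -3.827 -0.159
vertex -2.32 -3.851 -0.526
endloop
endfacet
facet normal -0.484 0.218 -0.848
outer loop
vertex -1.928 -3.575 -0.679
vertex -2.32 -3.851 -0.526
vertex -2.605 -2.202 0.06
endloop
endfacet
facet normal -0.483 0.218 -0.848
outer loop
vertex -2.605 -2.202 0.06
vertex -2.32 -3.851 -0.526
vertex -2.998 -2.478 0.213
endloop
endfacet
facet normal -0.399 0.808 0.434
outer loop
vertex -2.605 -2.202 0.06
vertex -2.998 -2.478 0.213
vertex -2.549 -2.453 0.579
endloop
endfacet
facet normal 0.398 -0.808 -0.434
outer loop
vertex -2.32 -3.851 -0.526
vertex -1.871 -3.827 -0.159
vertex -2.374 -4.108 -0.097
endloop
endfacet
facet normal -0.911 -0.293 -0.290
outer loop
vertex -2.32 -3.851 -0.526
vertex -2.374 -4.108 -0.097
vertex -2.998 -2.478 0.213
endloop
endfacet
facet normal -0.911 -0.293 -0.290
outer loop
vertex -2.998 -2.478 0.213
vertex -2.374 -4.108 -0.097
vertex -3.052 -2.735 0.642
endloop
endfacet
facet normal -0.399 0.808 0.434
outer loop
vertex -2.998 -2.478 0.213
vertex -3.052 -2.735 0.642
vertex -2.549 -2.453 0.579
endloop
endfacet
facet normal 0.398 -0.808 -0.435
outer loop
vertex -2.374 -4.108 -0.097
vertex -1.871 -3.827 -0.159
vertex -2.05 -4.154 0.285
endloop
endfacet
facet normal -0.653 -0.583 0.484
outer loop
vertex -2.374 -4.108 -0.097
vertex -2.05 -4.154 0.285
vertex -3.052 -2.735 0.642
endloop
endfacet
facet normal -0.652 -0.583 0.485
outer loop
vertex -3.052 -2.735 0.642
vertex -2.05 -4.154 0.285
vertex -2.727 -2.781 1.024
endloop
endfacet
facet normal -0.398 0.807 0.436
outer loop
vertex -3.052 -2.735 0.642
vertex -2.727 -2.781 1.024
vertex -2.549 -2.453 0.579
endloop
endfacet
facet normal 0.398 -0.808 -0.434
outer loop
vertex -2.05 -4.154 0.285
vertex -1.871 -3.827 -0.159
vertex -1.591 -3.953 0.332
endloop
endfacet
facet normal 0.098 -0.434 0.896
outer loop
vertex -2.05 -4.154 0.285
vertex -1.591 -3.953 0.332
vertex -2.727 -2.781 1.024
endloop
endfacet
facet normal 0.098 -0.434 0.896
outer loop
vertex -2.727 -2.781 1.024
vertex -1.591 -3.953 0.332
vertex -2.268 -2.58 1.071
endloop
endfacet
facet normal -0.398 0.807 0.436
outer loop
vertex -2.727 -2.781 1.024
vertex -2.268 -2.58 1.071
vertex -2.549 -2.453 0.579
endloop
endfacet

endsolid


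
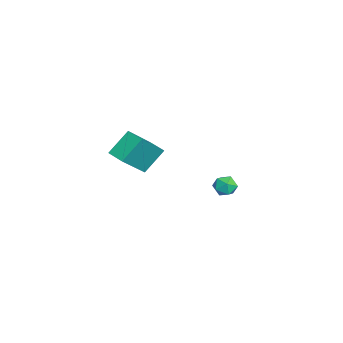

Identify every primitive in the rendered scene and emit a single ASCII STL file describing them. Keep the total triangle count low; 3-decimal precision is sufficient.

solid 
facet normal -0.547 0.476 -0.688
outer loop
vertex 2.411 -2.751 3.776
vertex 3.091 -2.161 3.644
vertex 2.961 -3.618 2.739
endloop
endfacet
facet normal -0.747 -0.648 0.146
outer loop
vertex 4.089 -4.599 4.156
vertex 2.411 -2.751 3.776
vertex 2.961 -3.618 2.739
endloop
endfacet
facet normal -0.548 0.476 -0.688
outer loop
vertex 2.961 -3.618 2.739
vertex 3.091 -2.161 3.644
vertex 3.641 -3.028 2.606
endloop
endfacet
facet normal 0.376 -0.594 -0.711
outer loop
vertex 3.641 -3.028 2.606
vertex 4.089 -4.599 4.156
vertex 2.961 -3.618 2.739
endloop
endfacet
facet normal -0.377 0.594 0.711
outer loop
vertex 2.411 -2.751 3.776
vertex 4.219 -3.142 5.061
vertex 3.091 -2.161 3.644
endloop
endfacet
facet normal -0.747 -0.648 0.146
outer loop
vertex 3.539 -3.732 5.194
vertex 2.411 -2.751 3.776
vertex 4.089 -4.599 4.156
endloop
endfacet
facet normal -0.377 0.594 0.711
outer loop
vertex 3.539 -3.732 5.194
vertex 4.219 -3.142 5.061
vertex 2.411 -2.751 3.776
endloop
endfacet
facet normal 0.747 0.648 -0.146
outer loop
vertex 3.091 -2.161 3.644
vertex 4.219 -3.142 5.061
vertex 3.641 -3.028 2.606
endloop
endfacet
facet normal 0.377 -0.594 -0.711
outer loop
vertex 4.769 -4.009 4.024
vertex 4.089 -4.599 4.156
vertex 3.641 -3.028 2.606
endloop
endfacet
facet normal 0.747 0.648 -0.146
outer loop
vertex 3.641 -3.028 2.606
vertex 4.219 -3.142 5.061
vertex 4.769 -4.009 4.024
endloop
endfacet
facet normal 0.547 -0.477 0.688
outer loop
vertex 4.769 -4.009 4.024
vertex 3.539 -3.732 5.194
vertex 4.089 -4.599 4.156
endloop
endfacet
facet normal 0.548 -0.476 0.688
outer loop
vertex 4.219 -3.142 5.061
vertex 3.539 -3.732 5.194
vertex 4.769 -4.009 4.024
endloop
endfacet
facet normal 0.191 -0.027 0.981
outer loop
vertex -1.976 1.135 -1.294
vertex -1.842 0.477 -1.338
vertex -1.349 0.927 -1.422
endloop
endfacet
facet normal 0.348 0.614 0.709
outer loop
vertex -1.976 1.135 -1.294
vertex -1.349 0.927 -1.422
vertex -1.604 1.455 -1.754
endloop
endfacet
facet normal -0.245 0.878 0.412
outer loop
vertex -1.976 1.135 -1.294
vertex -1.604 1.455 -1.754
vertex -2.254 1.33 -1.875
endloop
endfacet
facet normal -0.767 0.400 0.501
outer loop
vertex -1.976 1.135 -1.294
vertex -2.254 1.33 -1.875
vertex -2.401 0.726 -1.618
endloop
endfacet
facet normal -0.498 -0.158 0.853
outer loop
vertex -1.976 1.135 -1.294
vertex -2.401 0.726 -1.618
vertex -1.842 0.477 -1.338
endloop
endfacet
facet normal 0.831 0.522 0.192
outer loop
vertex -1.604 1.455 -1.754
vertex -1.349 0.927 -1.422
vertex -1.239 0.994 -2.082
endloop
endfacet
facet normal 0.578 -0.515 0.633
outer loop
vertex -1.349 0.927 -1.422
vertex -1.842 0.477 -1.338
vertex -1.386 0.39 -1.825
endloop
endfacet
facet normal -0.537 -0.728 0.425
outer loop
vertex -1.842 0.477 -1.338
vertex -2.401 0.726 -1.618
vertex -2.036 0.265 -1.946
endloop
endfacet
facet normal -0.974 0.176 -0.144
outer loop
vertex -2.401 0.726 -1.618
vertex -2.254 1.33 -1.875
vertex -2.291 0.793 -2.278
endloop
endfacet
facet normal -0.128 0.948 -0.290
outer loop
vertex -2.254 1.33 -1.875
vertex -1.604 1.455 -1.754
vertex -1.798 1.243 -2.362
endloop
endfacet
facet normal 0.767 -0.400 -0.501
outer loop
vertex -1.664 0.585 -2.406
vertex -1.239 0.994 -2.082
vertex -1.386 0.39 -1.825
endloop
endfacet
facet normal 0.245 -0.878 -0.412
outer loop
vertex -1.664 0.585 -2.406
vertex -1.386 0.39 -1.825
vertex -2.036 0.265 -1.946
endloop
endfacet
facet normal -0.348 -0.614 -0.709
outer loop
vertex -1.664 0.585 -2.406
vertex -2.036 0.265 -1.946
vertex -2.291 0.793 -2.278
endloop
endfacet
facet normal -0.191 0.027 -0.981
outer loop
vertex -1.664 0.585 -2.406
vertex -2.291 0.793 -2.278
vertex -1.798 1.243 -2.362
endloop
endfacet
facet normal 0.498 0.158 -0.853
outer loop
vertex -1.664 0.585 -2.406
vertex -1.798 1.243 -2.362
vertex -1.239 0.994 -2.082
endloop
endfacet
facet normal 0.974 -0.176 0.144
outer loop
vertex -1.386 0.39 -1.825
vertex -1.239 0.994 -2.082
vertex -1.349 0.927 -1.422
endloop
endfacet
facet normal 0.128 -0.948 0.290
outer loop
vertex -2.036 0.265 -1.946
vertex -1.386 0.39 -1.825
vertex -1.842 0.477 -1.338
endloop
endfacet
facet normal -0.831 -0.522 -0.192
outer loop
vertex -2.291 0.793 -2.278
vertex -2.036 0.265 -1.946
vertex -2.401 0.726 -1.618
endloop
endfacet
facet normal -0.578 0.515 -0.633
outer loop
vertex -1.798 1.243 -2.362
vertex -2.291 0.793 -2.278
vertex -2.254 1.33 -1.875
endloop
endfacet
facet normal 0.537 0.728 -0.425
outer loop
vertex -1.239 0.994 -2.082
vertex -1.798 1.243 -2.362
vertex -1.604 1.455 -1.754
endloop
endfacet

endsolid


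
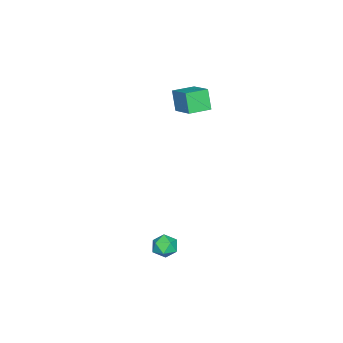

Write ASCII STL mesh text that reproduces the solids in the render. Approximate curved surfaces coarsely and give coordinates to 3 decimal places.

solid 
facet normal -0.110 0.910 0.399
outer loop
vertex 2.354 4.631 -4.116
vertex 1.774 4.385 -3.715
vertex 2.465 4.346 -3.435
endloop
endfacet
facet normal 0.573 0.785 0.235
outer loop
vertex 2.354 4.631 -4.116
vertex 2.465 4.346 -3.435
vertex 2.931 4.173 -3.992
endloop
endfacet
facet normal 0.610 0.643 -0.463
outer loop
vertex 2.354 4.631 -4.116
vertex 2.931 4.173 -3.992
vertex 2.528 4.105 -4.617
endloop
endfacet
facet normal -0.050 0.680 -0.731
outer loop
vertex 2.354 4.631 -4.116
vertex 2.528 4.105 -4.617
vertex 1.813 4.236 -4.446
endloop
endfacet
facet normal -0.496 0.845 -0.199
outer loop
vertex 2.354 4.631 -4.116
vertex 1.813 4.236 -4.446
vertex 1.774 4.385 -3.715
endloop
endfacet
facet normal 0.781 0.203 0.591
outer loop
vertex 2.931 4.173 -3.992
vertex 2.465 4.346 -3.435
vertex 2.707 3.644 -3.514
endloop
endfacet
facet normal -0.323 0.406 0.855
outer loop
vertex 2.465 4.346 -3.435
vertex 1.774 4.385 -3.715
vertex 1.992 3.775 -3.343
endloop
endfacet
facet normal -0.947 0.300 -0.112
outer loop
vertex 1.774 4.385 -3.715
vertex 1.813 4.236 -4.446
vertex 1.589 3.707 -3.968
endloop
endfacet
facet normal -0.227 0.031 -0.973
outer loop
vertex 1.813 4.236 -4.446
vertex 2.528 4.105 -4.617
vertex 2.055 3.534 -4.525
endloop
endfacet
facet normal 0.841 -0.028 -0.540
outer loop
vertex 2.528 4.105 -4.617
vertex 2.931 4.173 -3.992
vertex 2.746 3.495 -4.245
endloop
endfacet
facet normal 0.050 -0.680 0.731
outer loop
vertex 2.166 3.249 -3.844
vertex 2.707 3.644 -3.514
vertex 1.992 3.775 -3.343
endloop
endfacet
facet normal -0.610 -0.643 0.463
outer loop
vertex 2.166 3.249 -3.844
vertex 1.992 3.775 -3.343
vertex 1.589 3.707 -3.968
endloop
endfacet
facet normal -0.573 -0.785 -0.235
outer loop
vertex 2.166 3.249 -3.844
vertex 1.589 3.707 -3.968
vertex 2.055 3.534 -4.525
endloop
endfacet
facet normal 0.110 -0.910 -0.399
outer loop
vertex 2.166 3.249 -3.844
vertex 2.055 3.534 -4.525
vertex 2.746 3.495 -4.245
endloop
endfacet
facet normal 0.496 -0.845 0.199
outer loop
vertex 2.166 3.249 -3.844
vertex 2.746 3.495 -4.245
vertex 2.707 3.644 -3.514
endloop
endfacet
facet normal 0.227 -0.031 0.973
outer loop
vertex 1.992 3.775 -3.343
vertex 2.707 3.644 -3.514
vertex 2.465 4.346 -3.435
endloop
endfacet
facet normal -0.841 0.028 0.540
outer loop
vertex 1.589 3.707 -3.968
vertex 1.992 3.775 -3.343
vertex 1.774 4.385 -3.715
endloop
endfacet
facet normal -0.781 -0.203 -0.591
outer loop
vertex 2.055 3.534 -4.525
vertex 1.589 3.707 -3.968
vertex 1.813 4.236 -4.446
endloop
endfacet
facet normal 0.323 -0.406 -0.855
outer loop
vertex 2.746 3.495 -4.245
vertex 2.055 3.534 -4.525
vertex 2.528 4.105 -4.617
endloop
endfacet
facet normal 0.947 -0.300 0.112
outer loop
vertex 2.707 3.644 -3.514
vertex 2.746 3.495 -4.245
vertex 2.931 4.173 -3.992
endloop
endfacet
facet normal -0.544 -0.728 -0.417
outer loop
vertex -3.663 1.695 3.203
vertex -4.66 2.492 3.113
vertex -3.259 2.067 2.025
endloop
endfacet
facet normal 0.779 -0.623 0.070
outer loop
vertex -2.42 3.188 2.667
vertex -3.663 1.695 3.203
vertex -3.259 2.067 2.025
endloop
endfacet
facet normal -0.545 -0.728 -0.417
outer loop
vertex -3.259 2.067 2.025
vertex -4.66 2.492 3.113
vertex -4.256 2.865 1.935
endloop
endfacet
facet normal 0.311 0.286 -0.906
outer loop
vertex -4.256 2.865 1.935
vertex -2.42 3.188 2.667
vertex -3.259 2.067 2.025
endloop
endfacet
facet normal -0.311 -0.286 0.906
outer loop
vertex -3.663 1.695 3.203
vertex -3.821 3.613 3.755
vertex -4.66 2.492 3.113
endloop
endfacet
facet normal 0.779 -0.623 0.070
outer loop
vertex -2.824 2.815 3.845
vertex -3.663 1.695 3.203
vertex -2.42 3.188 2.667
endloop
endfacet
facet normal -0.311 -0.286 0.906
outer loop
vertex -2.824 2.815 3.845
vertex -3.821 3.613 3.755
vertex -3.663 1.695 3.203
endloop
endfacet
facet normal -0.779 0.623 -0.070
outer loop
vertex -4.66 2.492 3.113
vertex -3.821 3.613 3.755
vertex -4.256 2.865 1.935
endloop
endfacet
facet normal 0.311 0.287 -0.906
outer loop
vertex -3.417 3.985 2.577
vertex -2.42 3.188 2.667
vertex -4.256 2.865 1.935
endloop
endfacet
facet normal -0.779 0.624 -0.070
outer loop
vertex -4.256 2.865 1.935
vertex -3.821 3.613 3.755
vertex -3.417 3.985 2.577
endloop
endfacet
facet normal 0.544 0.728 0.417
outer loop
vertex -3.417 3.985 2.577
vertex -2.824 2.815 3.845
vertex -2.42 3.188 2.667
endloop
endfacet
facet normal 0.545 0.728 0.417
outer loop
vertex -3.821 3.613 3.755
vertex -2.824 2.815 3.845
vertex -3.417 3.985 2.577
endloop
endfacet

endsolid


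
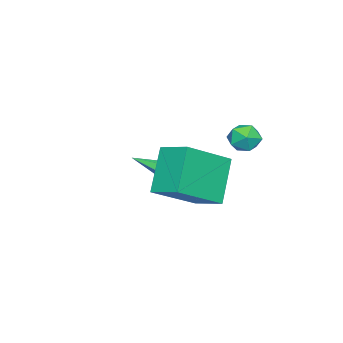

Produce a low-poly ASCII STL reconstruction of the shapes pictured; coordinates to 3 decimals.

solid 
facet normal -0.603 -0.119 0.789
outer loop
vertex 2.867 -0.925 0.724
vertex 3.197 0.246 1.153
vertex 1.242 -0.061 -0.387
endloop
endfacet
facet normal -0.255 -0.908 -0.333
outer loop
vertex 2.423 0.174 -1.933
vertex 2.867 -0.925 0.724
vertex 1.242 -0.061 -0.387
endloop
endfacet
facet normal -0.603 -0.120 0.789
outer loop
vertex 1.242 -0.061 -0.387
vertex 3.197 0.246 1.153
vertex 1.571 1.11 0.042
endloop
endfacet
facet normal -0.756 0.402 -0.517
outer loop
vertex 1.571 1.11 0.042
vertex 2.423 0.174 -1.933
vertex 1.242 -0.061 -0.387
endloop
endfacet
facet normal 0.756 -0.402 0.516
outer loop
vertex 2.867 -0.925 0.724
vertex 4.378 0.481 -0.393
vertex 3.197 0.246 1.153
endloop
endfacet
facet normal -0.255 -0.908 -0.333
outer loop
vertex 4.049 -0.69 -0.822
vertex 2.867 -0.925 0.724
vertex 2.423 0.174 -1.933
endloop
endfacet
facet normal 0.756 -0.402 0.517
outer loop
vertex 4.049 -0.69 -0.822
vertex 4.378 0.481 -0.393
vertex 2.867 -0.925 0.724
endloop
endfacet
facet normal 0.255 0.908 0.333
outer loop
vertex 3.197 0.246 1.153
vertex 4.378 0.481 -0.393
vertex 1.571 1.11 0.042
endloop
endfacet
facet normal -0.756 0.402 -0.517
outer loop
vertex 2.753 1.345 -1.504
vertex 2.423 0.174 -1.933
vertex 1.571 1.11 0.042
endloop
endfacet
facet normal 0.255 0.908 0.333
outer loop
vertex 1.571 1.11 0.042
vertex 4.378 0.481 -0.393
vertex 2.753 1.345 -1.504
endloop
endfacet
facet normal 0.603 0.119 -0.789
outer loop
vertex 2.753 1.345 -1.504
vertex 4.049 -0.69 -0.822
vertex 2.423 0.174 -1.933
endloop
endfacet
facet normal 0.603 0.120 -0.789
outer loop
vertex 4.378 0.481 -0.393
vertex 4.049 -0.69 -0.822
vertex 2.753 1.345 -1.504
endloop
endfacet
facet normal 0.199 0.762 0.616
outer loop
vertex 0.604 1.814 0.743
vertex 0.555 1.394 1.279
vertex 1.158 1.485 0.971
endloop
endfacet
facet normal 0.516 0.857 -0.017
outer loop
vertex 0.604 1.814 0.743
vertex 1.158 1.485 0.971
vertex 1.046 1.539 0.299
endloop
endfacet
facet normal 0.009 0.854 -0.520
outer loop
vertex 0.604 1.814 0.743
vertex 1.046 1.539 0.299
vertex 0.373 1.481 0.192
endloop
endfacet
facet normal -0.621 0.758 -0.198
outer loop
vertex 0.604 1.814 0.743
vertex 0.373 1.481 0.192
vertex 0.07 1.391 0.798
endloop
endfacet
facet normal -0.504 0.702 0.504
outer loop
vertex 0.604 1.814 0.743
vertex 0.07 1.391 0.798
vertex 0.555 1.394 1.279
endloop
endfacet
facet normal 0.945 0.299 -0.133
outer loop
vertex 1.046 1.539 0.299
vertex 1.158 1.485 0.971
vertex 1.27 0.949 0.562
endloop
endfacet
facet normal 0.432 0.148 0.890
outer loop
vertex 1.158 1.485 0.971
vertex 0.555 1.394 1.279
vertex 0.967 0.859 1.168
endloop
endfacet
facet normal -0.703 0.049 0.709
outer loop
vertex 0.555 1.394 1.279
vertex 0.07 1.391 0.798
vertex 0.294 0.801 1.061
endloop
endfacet
facet normal -0.894 0.139 -0.426
outer loop
vertex 0.07 1.391 0.798
vertex 0.373 1.481 0.192
vertex 0.182 0.855 0.389
endloop
endfacet
facet normal 0.125 0.293 -0.948
outer loop
vertex 0.373 1.481 0.192
vertex 1.046 1.539 0.299
vertex 0.785 0.946 0.081
endloop
endfacet
facet normal 0.621 -0.758 0.198
outer loop
vertex 0.736 0.526 0.617
vertex 1.27 0.949 0.562
vertex 0.967 0.859 1.168
endloop
endfacet
facet normal -0.009 -0.854 0.520
outer loop
vertex 0.736 0.526 0.617
vertex 0.967 0.859 1.168
vertex 0.294 0.801 1.061
endloop
endfacet
facet normal -0.516 -0.857 0.017
outer loop
vertex 0.736 0.526 0.617
vertex 0.294 0.801 1.061
vertex 0.182 0.855 0.389
endloop
endfacet
facet normal -0.199 -0.762 -0.616
outer loop
vertex 0.736 0.526 0.617
vertex 0.182 0.855 0.389
vertex 0.785 0.946 0.081
endloop
endfacet
facet normal 0.504 -0.702 -0.504
outer loop
vertex 0.736 0.526 0.617
vertex 0.785 0.946 0.081
vertex 1.27 0.949 0.562
endloop
endfacet
facet normal 0.894 -0.139 0.426
outer loop
vertex 0.967 0.859 1.168
vertex 1.27 0.949 0.562
vertex 1.158 1.485 0.971
endloop
endfacet
facet normal -0.125 -0.293 0.948
outer loop
vertex 0.294 0.801 1.061
vertex 0.967 0.859 1.168
vertex 0.555 1.394 1.279
endloop
endfacet
facet normal -0.945 -0.299 0.133
outer loop
vertex 0.182 0.855 0.389
vertex 0.294 0.801 1.061
vertex 0.07 1.391 0.798
endloop
endfacet
facet normal -0.432 -0.148 -0.890
outer loop
vertex 0.785 0.946 0.081
vertex 0.182 0.855 0.389
vertex 0.373 1.481 0.192
endloop
endfacet
facet normal 0.703 -0.049 -0.709
outer loop
vertex 1.27 0.949 0.562
vertex 0.785 0.946 0.081
vertex 1.046 1.539 0.299
endloop
endfacet
facet normal -0.186 0.922 -0.340
outer loop
vertex -0.595 -2.376 -3.018
vertex -0.904 -2.283 -2.597
vertex -0.386 -2.171 -2.576
endloop
endfacet
facet normal 0.918 -0.212 -0.335
outer loop
vertex -0.595 -2.376 -3.018
vertex -0.386 -2.171 -2.576
vertex -0.576 -3.897 -2.003
endloop
endfacet
facet normal -0.186 0.922 -0.340
outer loop
vertex -0.386 -2.171 -2.576
vertex -0.904 -2.283 -2.597
vertex -0.695 -2.078 -2.155
endloop
endfacet
facet normal 0.813 0.101 0.574
outer loop
vertex -0.386 -2.171 -2.576
vertex -0.695 -2.078 -2.155
vertex -0.576 -3.897 -2.003
endloop
endfacet
facet normal -0.187 0.922 -0.339
outer loop
vertex -0.695 -2.078 -2.155
vertex -0.904 -2.283 -2.597
vertex -1.212 -2.191 -2.177
endloop
endfacet
facet normal -0.060 0.079 0.995
outer loop
vertex -0.695 -2.078 -2.155
vertex -1.212 -2.191 -2.177
vertex -0.576 -3.897 -2.003
endloop
endfacet
facet normal -0.188 0.922 -0.340
outer loop
vertex -1.212 -2.191 -2.177
vertex -0.904 -2.283 -2.597
vertex -1.421 -2.396 -2.618
endloop
endfacet
facet normal -0.823 -0.255 0.508
outer loop
vertex -1.212 -2.191 -2.177
vertex -1.421 -2.396 -2.618
vertex -0.576 -3.897 -2.003
endloop
endfacet
facet normal -0.187 0.921 -0.341
outer loop
vertex -1.421 -2.396 -2.618
vertex -0.904 -2.283 -2.597
vertex -1.112 -2.489 -3.039
endloop
endfacet
facet normal -0.718 -0.569 -0.401
outer loop
vertex -1.421 -2.396 -2.618
vertex -1.112 -2.489 -3.039
vertex -0.576 -3.897 -2.003
endloop
endfacet
facet normal -0.187 0.921 -0.341
outer loop
vertex -1.112 -2.489 -3.039
vertex -0.904 -2.283 -2.597
vertex -0.595 -2.376 -3.018
endloop
endfacet
facet normal 0.153 -0.547 -0.823
outer loop
vertex -1.112 -2.489 -3.039
vertex -0.595 -2.376 -3.018
vertex -0.576 -3.897 -2.003
endloop
endfacet

endsolid


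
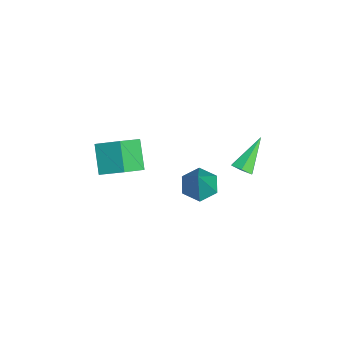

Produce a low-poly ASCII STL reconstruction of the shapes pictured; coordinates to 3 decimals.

solid 
facet normal -0.629 0.603 -0.492
outer loop
vertex -3.992 -3.487 2.211
vertex -3.432 -2.191 3.083
vertex -2.759 -3.198 0.989
endloop
endfacet
facet normal -0.337 -0.781 -0.525
outer loop
vertex -1.828 -4.089 1.717
vertex -3.992 -3.487 2.211
vertex -2.759 -3.198 0.989
endloop
endfacet
facet normal -0.629 0.602 -0.492
outer loop
vertex -2.759 -3.198 0.989
vertex -3.432 -2.191 3.083
vertex -2.199 -1.901 1.861
endloop
endfacet
facet normal 0.700 0.164 -0.694
outer loop
vertex -2.199 -1.901 1.861
vertex -1.828 -4.089 1.717
vertex -2.759 -3.198 0.989
endloop
endfacet
facet normal -0.700 -0.165 0.694
outer loop
vertex -3.992 -3.487 2.211
vertex -2.501 -3.082 3.811
vertex -3.432 -2.191 3.083
endloop
endfacet
facet normal -0.337 -0.781 -0.526
outer loop
vertex -3.061 -4.379 2.939
vertex -3.992 -3.487 2.211
vertex -1.828 -4.089 1.717
endloop
endfacet
facet normal -0.701 -0.164 0.694
outer loop
vertex -3.061 -4.379 2.939
vertex -2.501 -3.082 3.811
vertex -3.992 -3.487 2.211
endloop
endfacet
facet normal 0.337 0.781 0.525
outer loop
vertex -3.432 -2.191 3.083
vertex -2.501 -3.082 3.811
vertex -2.199 -1.901 1.861
endloop
endfacet
facet normal 0.701 0.164 -0.694
outer loop
vertex -1.268 -2.793 2.589
vertex -1.828 -4.089 1.717
vertex -2.199 -1.901 1.861
endloop
endfacet
facet normal 0.338 0.781 0.525
outer loop
vertex -2.199 -1.901 1.861
vertex -2.501 -3.082 3.811
vertex -1.268 -2.793 2.589
endloop
endfacet
facet normal 0.629 -0.602 0.492
outer loop
vertex -1.268 -2.793 2.589
vertex -3.061 -4.379 2.939
vertex -1.828 -4.089 1.717
endloop
endfacet
facet normal 0.629 -0.602 0.492
outer loop
vertex -2.501 -3.082 3.811
vertex -3.061 -4.379 2.939
vertex -1.268 -2.793 2.589
endloop
endfacet
facet normal 0.590 -0.423 -0.687
outer loop
vertex -1.524 3.305 2.47
vertex -1.932 2.814 2.422
vertex -2.003 3.327 2.045
endloop
endfacet
facet normal 0.140 0.984 -0.107
outer loop
vertex -1.524 3.305 2.47
vertex -2.003 3.327 2.045
vertex -3.148 3.686 3.838
endloop
endfacet
facet normal 0.589 -0.424 -0.688
outer loop
vertex -2.003 3.327 2.045
vertex -1.932 2.814 2.422
vertex -2.411 2.836 1.998
endloop
endfacet
facet normal -0.632 0.575 -0.519
outer loop
vertex -2.003 3.327 2.045
vertex -2.411 2.836 1.998
vertex -3.148 3.686 3.838
endloop
endfacet
facet normal 0.589 -0.424 -0.688
outer loop
vertex -2.411 2.836 1.998
vertex -1.932 2.814 2.422
vertex -2.341 2.323 2.374
endloop
endfacet
facet normal -0.926 -0.297 -0.233
outer loop
vertex -2.411 2.836 1.998
vertex -2.341 2.323 2.374
vertex -3.148 3.686 3.838
endloop
endfacet
facet normal 0.589 -0.424 -0.688
outer loop
vertex -2.341 2.323 2.374
vertex -1.932 2.814 2.422
vertex -1.862 2.301 2.798
endloop
endfacet
facet normal -0.447 -0.764 0.465
outer loop
vertex -2.341 2.323 2.374
vertex -1.862 2.301 2.798
vertex -3.148 3.686 3.838
endloop
endfacet
facet normal 0.590 -0.423 -0.687
outer loop
vertex -1.862 2.301 2.798
vertex -1.932 2.814 2.422
vertex -1.454 2.792 2.846
endloop
endfacet
facet normal 0.325 -0.356 0.876
outer loop
vertex -1.862 2.301 2.798
vertex -1.454 2.792 2.846
vertex -3.148 3.686 3.838
endloop
endfacet
facet normal 0.590 -0.423 -0.687
outer loop
vertex -1.454 2.792 2.846
vertex -1.932 2.814 2.422
vertex -1.524 3.305 2.47
endloop
endfacet
facet normal 0.619 0.517 0.591
outer loop
vertex -1.454 2.792 2.846
vertex -1.524 3.305 2.47
vertex -3.148 3.686 3.838
endloop
endfacet
facet normal -0.514 0.019 -0.858
outer loop
vertex 0.123 0.883 1.888
vertex -0.7 0.83 2.38
vertex -0.32 1.686 2.171
endloop
endfacet
facet normal 0.861 0.502 -0.076
outer loop
vertex 0.123 0.883 1.888
vertex -0.32 1.686 2.171
vertex 0.38 0.79 4.18
endloop
endfacet
facet normal -0.514 0.019 -0.858
outer loop
vertex -0.32 1.686 2.171
vertex -0.7 0.83 2.38
vertex -1.143 1.633 2.663
endloop
endfacet
facet normal 0.154 0.921 0.357
outer loop
vertex -0.32 1.686 2.171
vertex -1.143 1.633 2.663
vertex 0.38 0.79 4.18
endloop
endfacet
facet normal -0.514 0.019 -0.858
outer loop
vertex -1.143 1.633 2.663
vertex -0.7 0.83 2.38
vertex -1.522 0.776 2.871
endloop
endfacet
facet normal -0.519 0.411 0.749
outer loop
vertex -1.143 1.633 2.663
vertex -1.522 0.776 2.871
vertex 0.38 0.79 4.18
endloop
endfacet
facet normal -0.514 0.019 -0.858
outer loop
vertex -1.522 0.776 2.871
vertex -0.7 0.83 2.38
vertex -1.079 -0.027 2.588
endloop
endfacet
facet normal -0.483 -0.516 0.707
outer loop
vertex -1.522 0.776 2.871
vertex -1.079 -0.027 2.588
vertex 0.38 0.79 4.18
endloop
endfacet
facet normal -0.514 0.019 -0.857
outer loop
vertex -1.079 -0.027 2.588
vertex -0.7 0.83 2.38
vertex -0.257 0.026 2.096
endloop
endfacet
facet normal 0.224 -0.935 0.274
outer loop
vertex -1.079 -0.027 2.588
vertex -0.257 0.026 2.096
vertex 0.38 0.79 4.18
endloop
endfacet
facet normal -0.514 0.020 -0.858
outer loop
vertex -0.257 0.026 2.096
vertex -0.7 0.83 2.38
vertex 0.123 0.883 1.888
endloop
endfacet
facet normal 0.897 -0.426 -0.118
outer loop
vertex -0.257 0.026 2.096
vertex 0.123 0.883 1.888
vertex 0.38 0.79 4.18
endloop
endfacet

endsolid
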